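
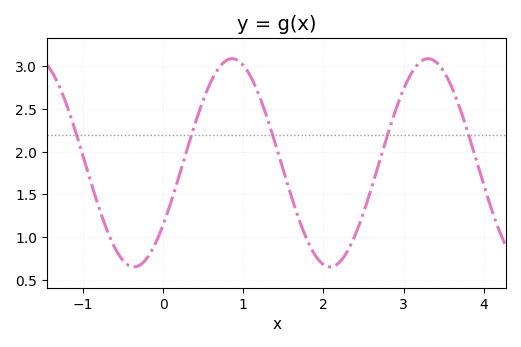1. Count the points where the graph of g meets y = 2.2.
5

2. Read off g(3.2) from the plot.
3.05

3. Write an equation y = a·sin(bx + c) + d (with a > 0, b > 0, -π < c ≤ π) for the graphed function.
y = 1.22sin(2.57x - 0.64) + 1.87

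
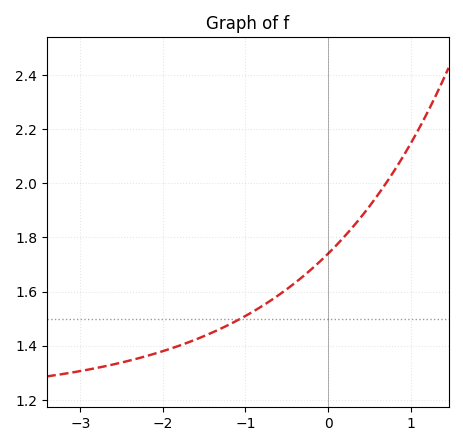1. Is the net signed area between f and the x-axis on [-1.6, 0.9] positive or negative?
positive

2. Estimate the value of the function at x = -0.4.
1.64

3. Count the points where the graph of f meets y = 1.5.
1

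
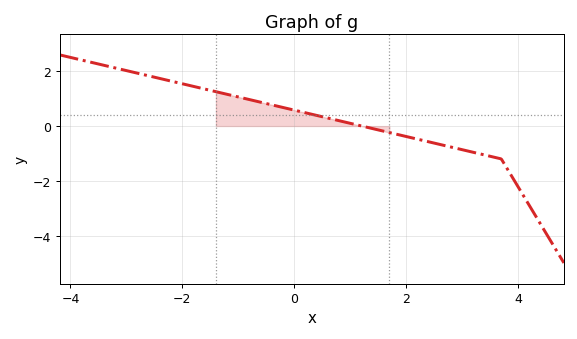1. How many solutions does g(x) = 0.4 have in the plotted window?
1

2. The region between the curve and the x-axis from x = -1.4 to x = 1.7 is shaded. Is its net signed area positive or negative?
positive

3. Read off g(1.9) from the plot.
-0.333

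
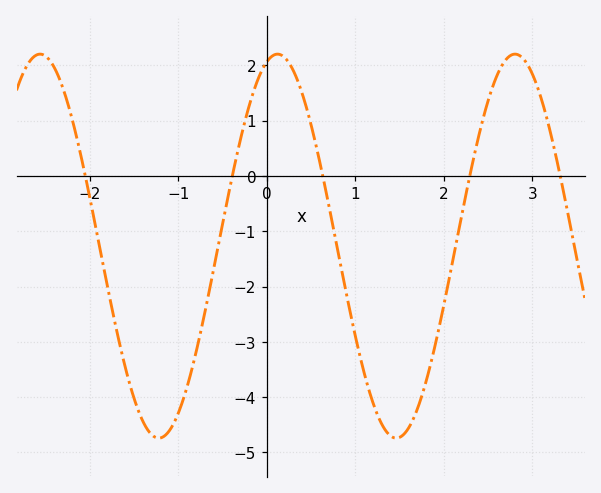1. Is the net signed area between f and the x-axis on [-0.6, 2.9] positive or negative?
negative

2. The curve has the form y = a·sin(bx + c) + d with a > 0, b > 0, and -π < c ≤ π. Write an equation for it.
y = 3.47sin(2.34x + 1.29) - 1.27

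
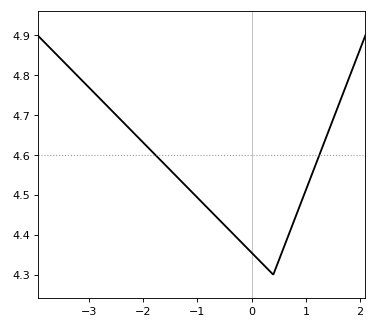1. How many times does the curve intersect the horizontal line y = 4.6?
2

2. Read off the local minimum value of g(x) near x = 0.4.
4.3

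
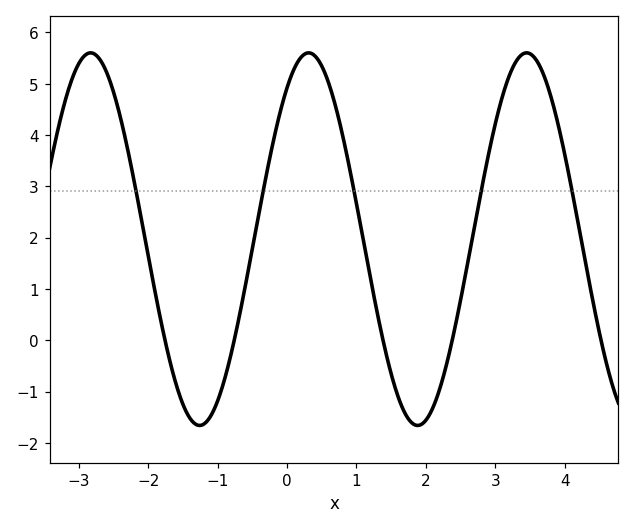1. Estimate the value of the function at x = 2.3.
-0.5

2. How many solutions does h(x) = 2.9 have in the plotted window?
5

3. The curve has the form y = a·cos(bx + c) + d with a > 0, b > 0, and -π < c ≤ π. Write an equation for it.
y = 3.63cos(2x - 0.62) + 1.97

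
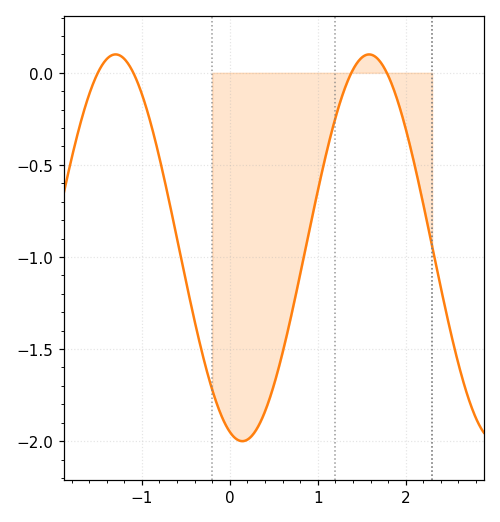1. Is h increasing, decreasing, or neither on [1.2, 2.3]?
neither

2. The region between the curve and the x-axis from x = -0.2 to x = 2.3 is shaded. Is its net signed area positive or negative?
negative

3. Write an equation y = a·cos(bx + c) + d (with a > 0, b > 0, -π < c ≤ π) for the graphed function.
y = 1.05cos(2.18x + 2.83) - 0.95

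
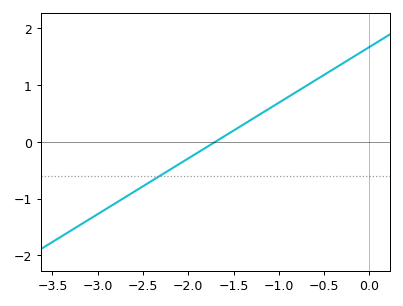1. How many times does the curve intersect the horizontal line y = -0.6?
1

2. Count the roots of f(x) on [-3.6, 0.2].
1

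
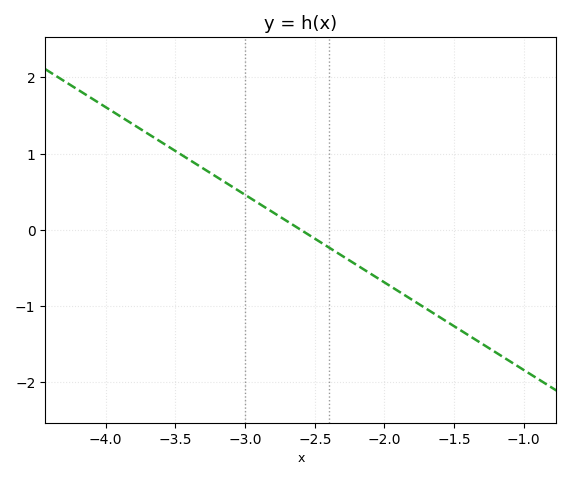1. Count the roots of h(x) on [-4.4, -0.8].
1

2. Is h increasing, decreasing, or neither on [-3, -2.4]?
decreasing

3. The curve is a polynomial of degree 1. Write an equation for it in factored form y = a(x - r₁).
y = -1.15(x + 2.6)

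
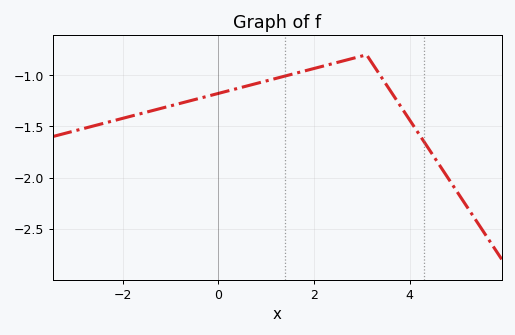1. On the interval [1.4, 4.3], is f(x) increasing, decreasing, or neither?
neither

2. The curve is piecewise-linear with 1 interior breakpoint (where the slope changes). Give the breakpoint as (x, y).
(3.1, -0.8)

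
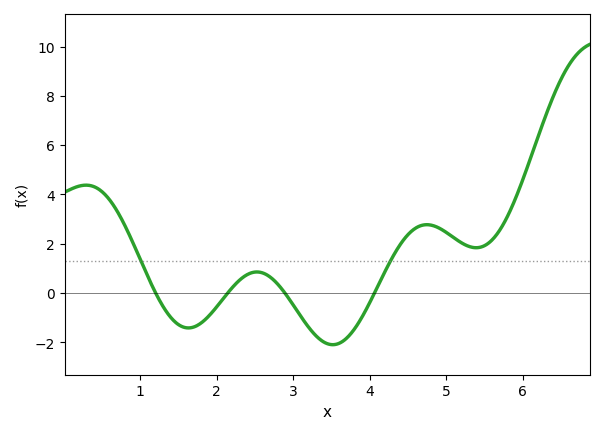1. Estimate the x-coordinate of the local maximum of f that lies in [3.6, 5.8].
4.75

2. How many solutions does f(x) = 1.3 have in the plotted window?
2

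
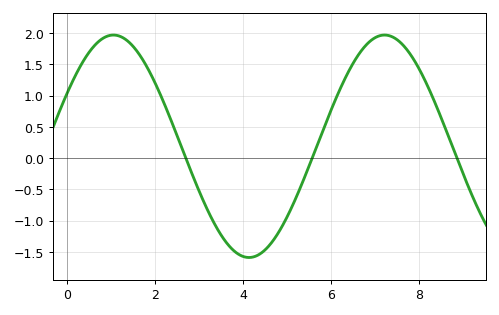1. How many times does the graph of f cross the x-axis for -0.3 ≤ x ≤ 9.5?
3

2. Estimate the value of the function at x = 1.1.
1.97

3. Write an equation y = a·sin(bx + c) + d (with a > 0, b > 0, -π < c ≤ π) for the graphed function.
y = 1.78sin(1.02x + 0.49) + 0.19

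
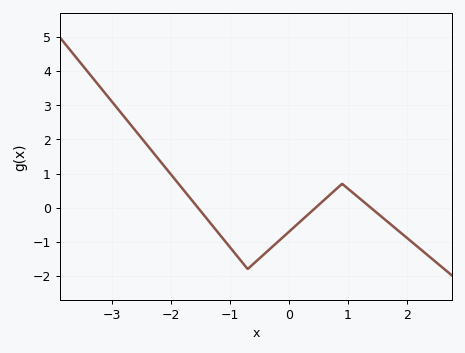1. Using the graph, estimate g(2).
-0.9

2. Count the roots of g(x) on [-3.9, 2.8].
3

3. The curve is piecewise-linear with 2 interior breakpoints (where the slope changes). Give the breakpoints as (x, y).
(-0.7, -1.8); (0.9, 0.7)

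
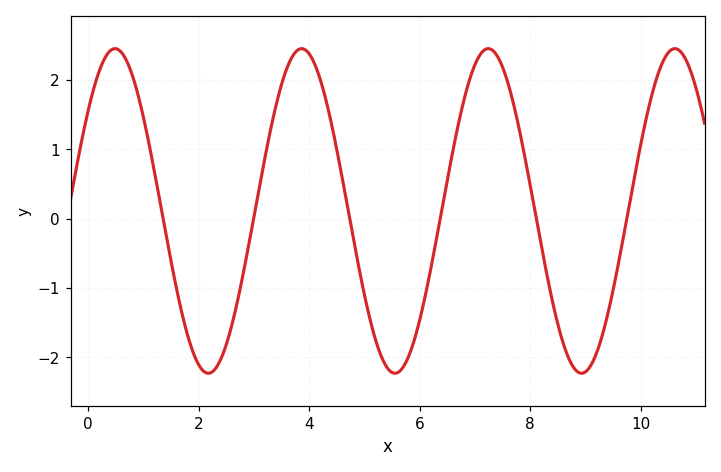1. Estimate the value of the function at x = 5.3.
-2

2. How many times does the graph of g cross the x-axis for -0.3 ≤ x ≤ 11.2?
6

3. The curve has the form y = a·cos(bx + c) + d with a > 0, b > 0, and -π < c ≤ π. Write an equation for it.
y = 2.34cos(1.9x - 0.9) + 0.11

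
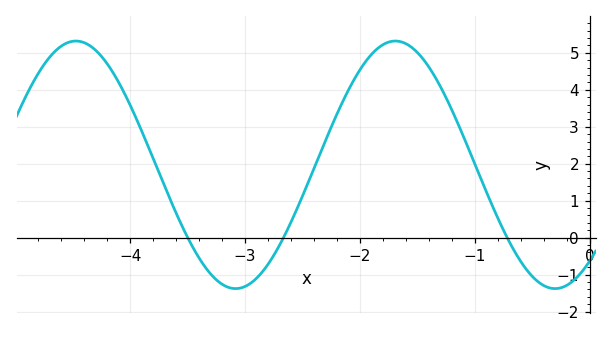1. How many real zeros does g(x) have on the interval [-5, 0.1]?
3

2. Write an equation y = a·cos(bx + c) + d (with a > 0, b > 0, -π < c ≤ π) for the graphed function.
y = 3.35cos(2.3x - 2.5) + 1.97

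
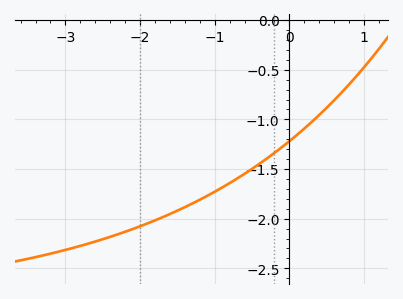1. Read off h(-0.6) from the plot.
-1.55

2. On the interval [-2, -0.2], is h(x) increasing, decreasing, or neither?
increasing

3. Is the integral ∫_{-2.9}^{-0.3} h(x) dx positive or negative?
negative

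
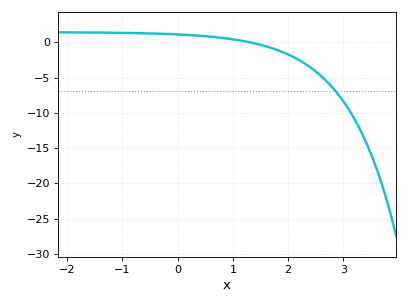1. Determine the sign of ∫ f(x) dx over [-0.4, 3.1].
negative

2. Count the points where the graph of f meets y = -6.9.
1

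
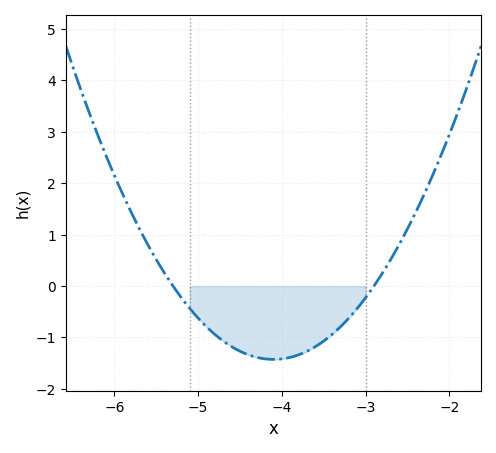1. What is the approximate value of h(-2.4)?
1.44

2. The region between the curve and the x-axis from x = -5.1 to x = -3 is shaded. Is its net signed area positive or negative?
negative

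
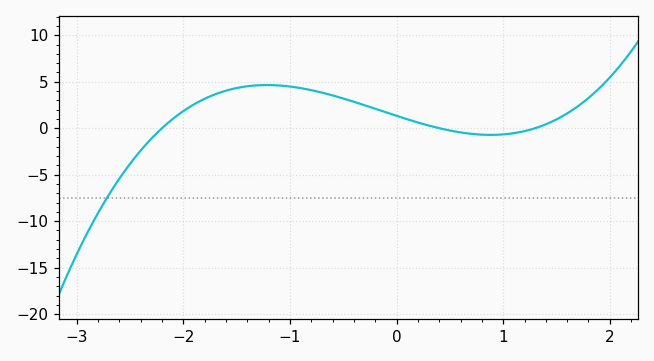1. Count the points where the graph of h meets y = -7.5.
1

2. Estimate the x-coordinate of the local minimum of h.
0.9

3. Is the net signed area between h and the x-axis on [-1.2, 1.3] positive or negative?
positive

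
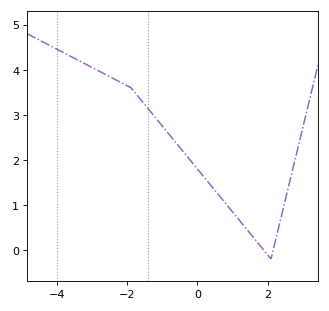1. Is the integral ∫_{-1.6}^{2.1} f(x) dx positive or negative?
positive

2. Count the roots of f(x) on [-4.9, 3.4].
2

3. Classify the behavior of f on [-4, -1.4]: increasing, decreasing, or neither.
decreasing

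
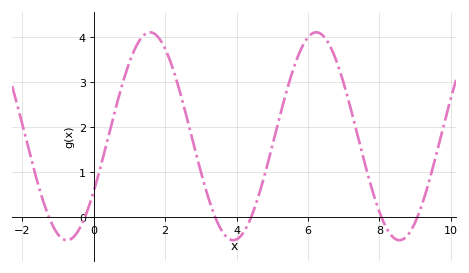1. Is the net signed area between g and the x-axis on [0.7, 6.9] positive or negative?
positive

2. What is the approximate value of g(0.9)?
3.2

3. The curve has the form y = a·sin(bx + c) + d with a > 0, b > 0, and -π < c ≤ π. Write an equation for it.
y = 2.31sin(1.4x - 0.56) + 1.8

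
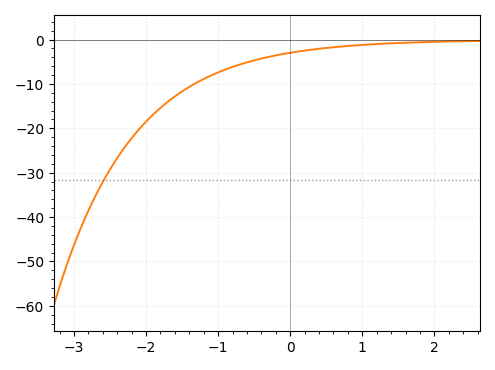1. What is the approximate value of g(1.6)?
-0.712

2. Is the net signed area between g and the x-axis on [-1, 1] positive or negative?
negative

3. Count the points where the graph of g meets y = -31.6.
1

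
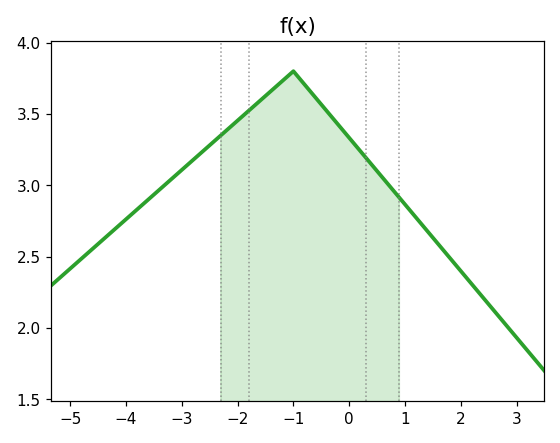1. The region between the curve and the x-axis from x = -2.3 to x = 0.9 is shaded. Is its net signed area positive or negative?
positive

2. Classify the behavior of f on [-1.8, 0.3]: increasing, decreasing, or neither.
neither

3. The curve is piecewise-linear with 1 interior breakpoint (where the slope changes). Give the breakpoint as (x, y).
(-1, 3.8)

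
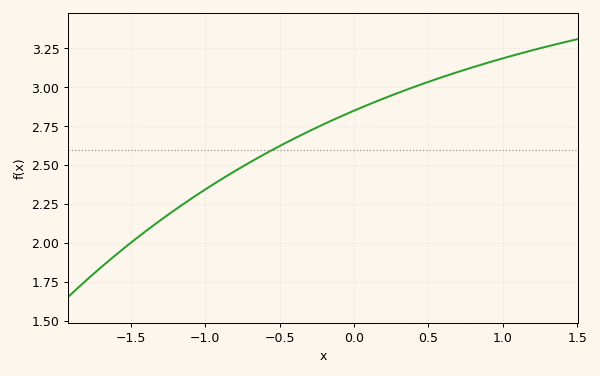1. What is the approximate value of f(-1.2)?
2.22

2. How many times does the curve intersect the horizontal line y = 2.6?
1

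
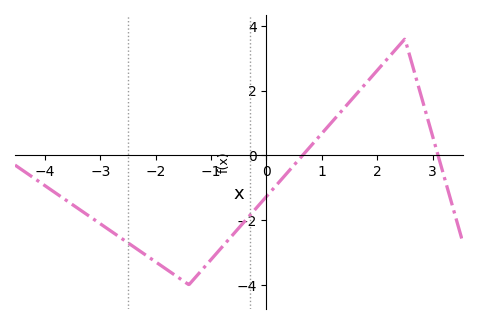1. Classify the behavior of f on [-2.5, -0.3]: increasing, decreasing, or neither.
neither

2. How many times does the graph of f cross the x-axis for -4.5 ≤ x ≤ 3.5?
2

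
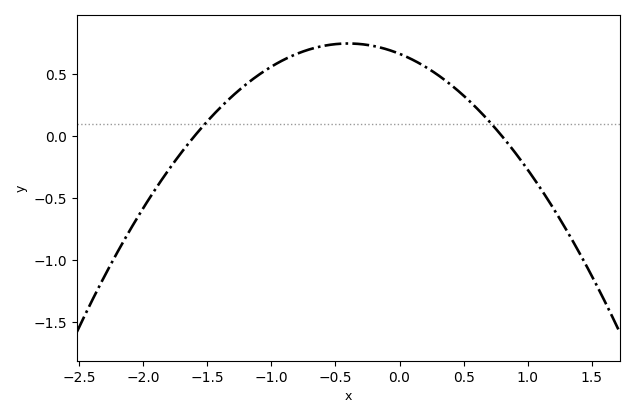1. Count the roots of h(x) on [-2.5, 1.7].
2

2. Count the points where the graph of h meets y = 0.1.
2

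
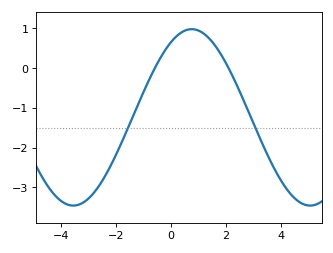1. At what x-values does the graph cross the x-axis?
-0.587, 2.09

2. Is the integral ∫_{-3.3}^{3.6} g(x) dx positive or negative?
negative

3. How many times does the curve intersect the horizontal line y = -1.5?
2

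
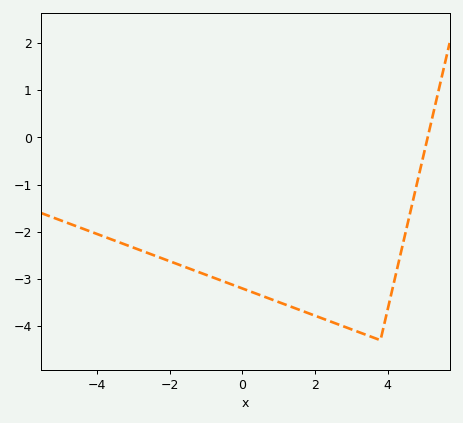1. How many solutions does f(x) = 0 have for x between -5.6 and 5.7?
1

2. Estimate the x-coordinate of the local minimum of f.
3.8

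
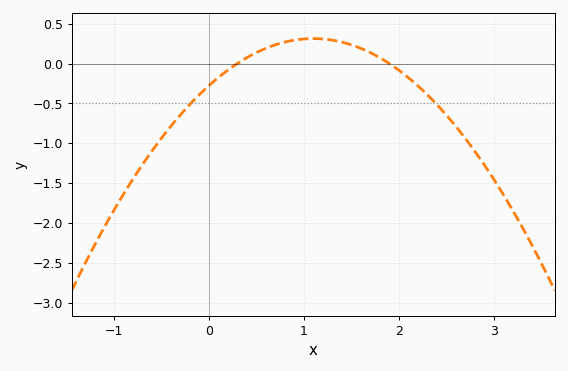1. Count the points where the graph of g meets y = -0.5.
2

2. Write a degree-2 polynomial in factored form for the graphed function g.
y = -0.49(x - 0.3)(x - 1.9)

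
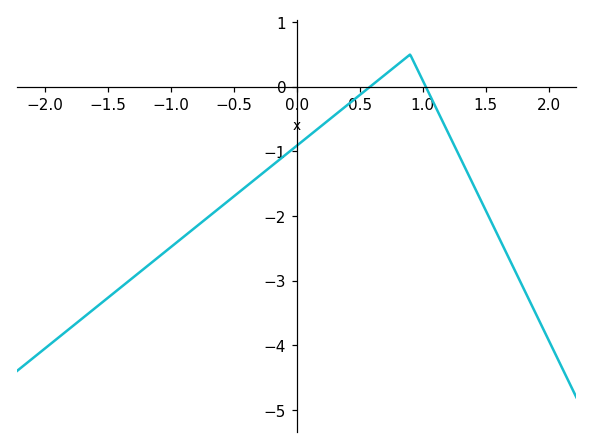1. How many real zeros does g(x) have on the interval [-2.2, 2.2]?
2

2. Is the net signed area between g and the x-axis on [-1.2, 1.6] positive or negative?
negative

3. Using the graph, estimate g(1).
0.099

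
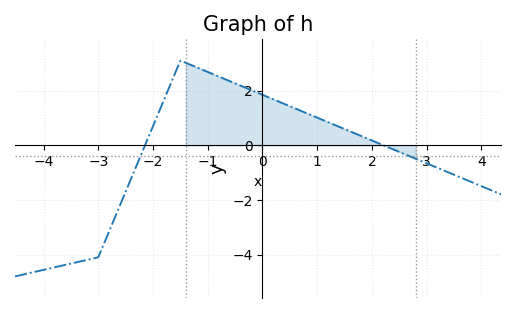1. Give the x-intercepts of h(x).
-2.2, 2.2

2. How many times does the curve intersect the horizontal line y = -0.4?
2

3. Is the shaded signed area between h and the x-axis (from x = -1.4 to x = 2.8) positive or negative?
positive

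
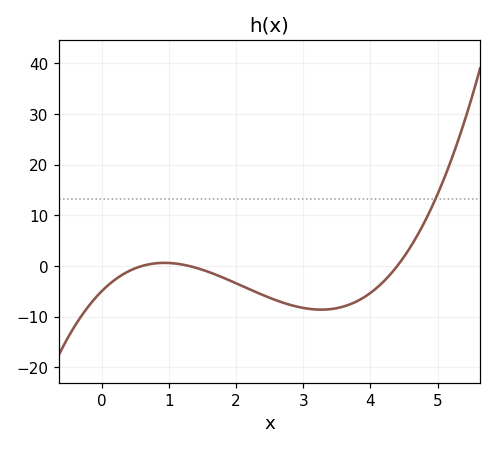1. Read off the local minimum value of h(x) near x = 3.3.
-9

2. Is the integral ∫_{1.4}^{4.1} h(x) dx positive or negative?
negative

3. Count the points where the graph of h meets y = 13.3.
1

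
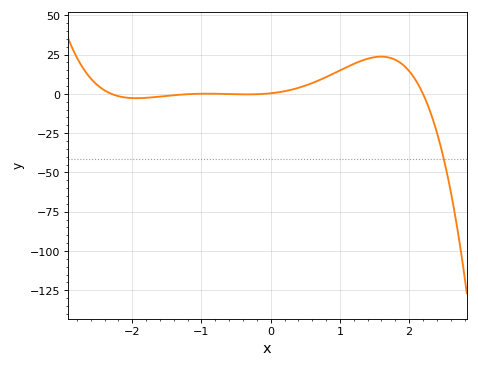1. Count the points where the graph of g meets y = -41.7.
1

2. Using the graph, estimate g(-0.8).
0.091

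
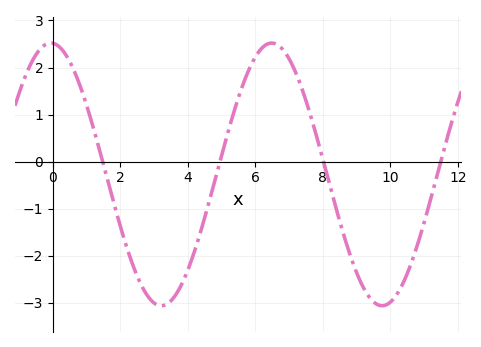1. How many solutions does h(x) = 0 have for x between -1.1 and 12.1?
4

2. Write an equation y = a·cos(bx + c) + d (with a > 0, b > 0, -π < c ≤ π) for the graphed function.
y = 2.79cos(0.96x + 0.06) - 0.27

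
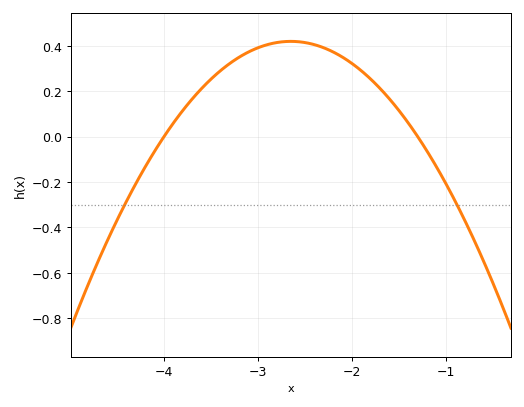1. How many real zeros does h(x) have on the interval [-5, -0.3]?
2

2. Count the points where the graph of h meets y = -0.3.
2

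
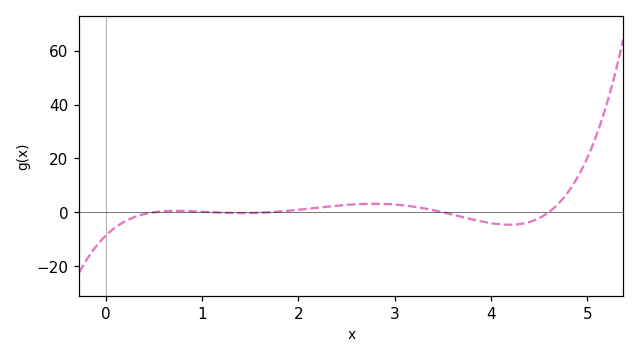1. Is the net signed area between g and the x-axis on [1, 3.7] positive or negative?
positive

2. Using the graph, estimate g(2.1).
2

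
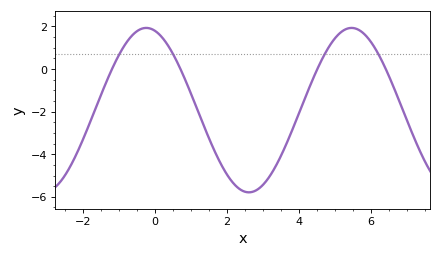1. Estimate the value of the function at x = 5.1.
1.6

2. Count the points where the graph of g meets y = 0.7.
4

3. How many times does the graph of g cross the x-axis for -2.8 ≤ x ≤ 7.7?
4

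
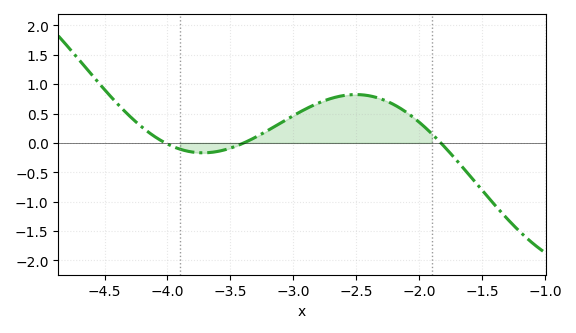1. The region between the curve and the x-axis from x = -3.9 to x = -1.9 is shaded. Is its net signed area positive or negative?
positive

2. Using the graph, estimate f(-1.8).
-0.05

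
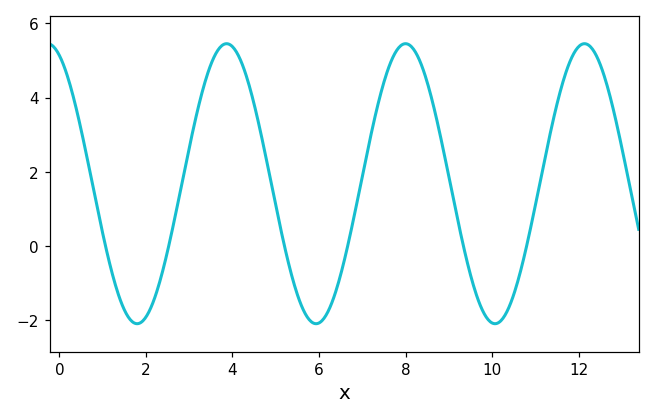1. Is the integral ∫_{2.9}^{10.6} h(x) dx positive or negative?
positive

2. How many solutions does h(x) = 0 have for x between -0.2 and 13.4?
6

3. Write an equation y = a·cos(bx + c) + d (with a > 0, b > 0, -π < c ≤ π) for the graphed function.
y = 3.77cos(1.5x + 0.41) + 1.68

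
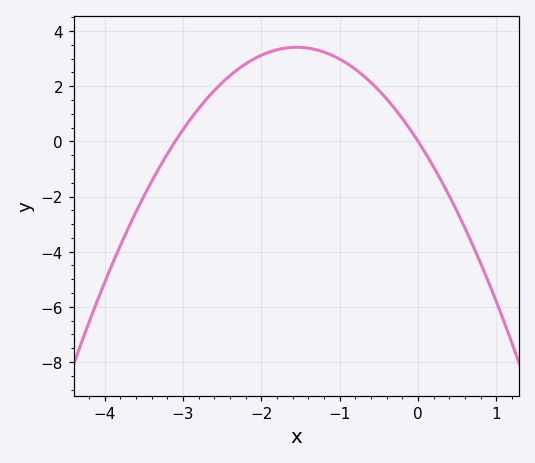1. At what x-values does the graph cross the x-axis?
-3.1, 0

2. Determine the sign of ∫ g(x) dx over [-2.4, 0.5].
positive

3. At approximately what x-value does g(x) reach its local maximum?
-1.5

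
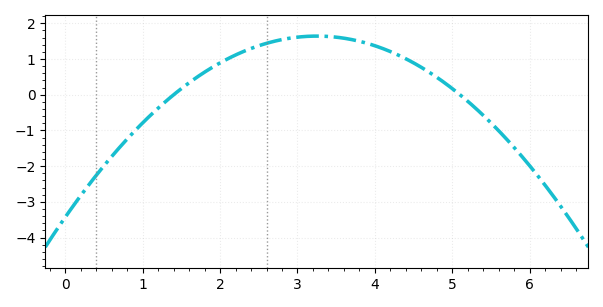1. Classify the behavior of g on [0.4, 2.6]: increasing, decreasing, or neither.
increasing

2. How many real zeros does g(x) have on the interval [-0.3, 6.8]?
2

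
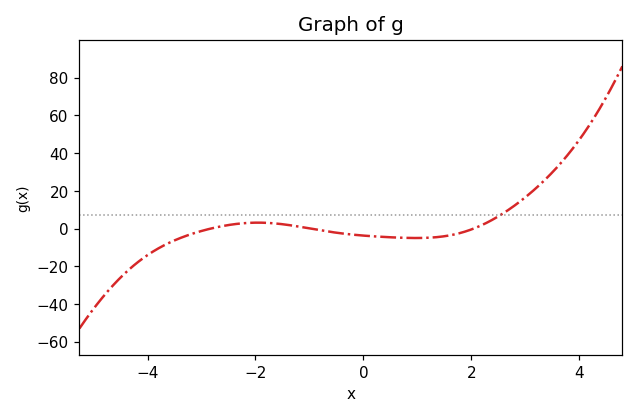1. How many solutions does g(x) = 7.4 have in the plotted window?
1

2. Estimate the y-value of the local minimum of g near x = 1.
-4.94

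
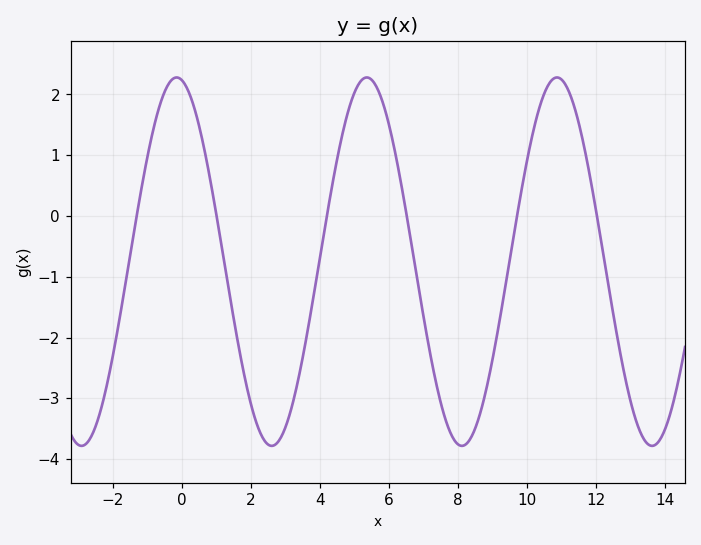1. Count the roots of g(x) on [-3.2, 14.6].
6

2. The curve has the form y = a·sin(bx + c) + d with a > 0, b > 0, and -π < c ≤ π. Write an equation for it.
y = 3.03sin(1.1x + 1.7) - 0.75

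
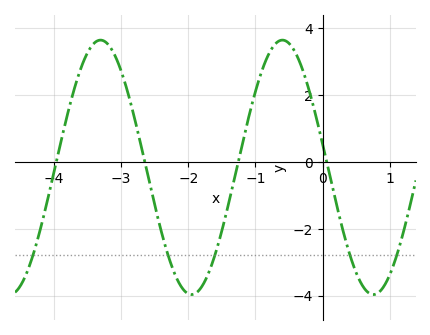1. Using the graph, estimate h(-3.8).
1.42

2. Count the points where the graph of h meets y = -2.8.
5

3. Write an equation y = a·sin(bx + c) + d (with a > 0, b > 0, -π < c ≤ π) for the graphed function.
y = 3.81sin(2.32x + 2.96) - 0.16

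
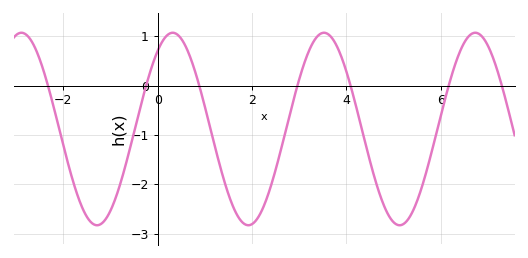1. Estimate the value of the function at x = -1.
-2.5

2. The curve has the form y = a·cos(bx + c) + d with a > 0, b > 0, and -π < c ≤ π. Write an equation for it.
y = 1.95cos(2x - 0.62) - 0.88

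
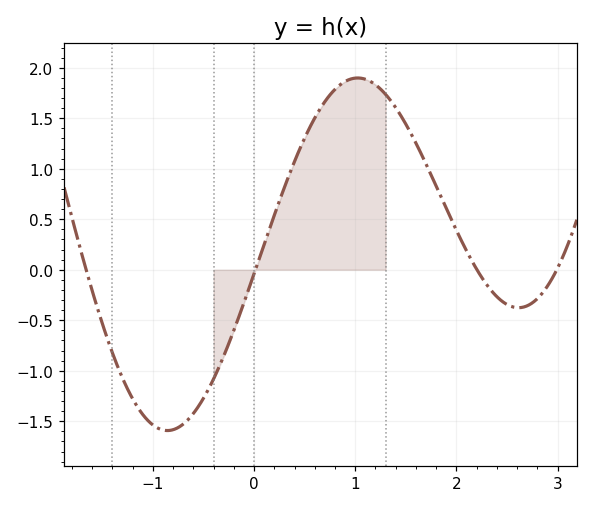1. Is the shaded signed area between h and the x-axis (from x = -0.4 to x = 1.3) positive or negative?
positive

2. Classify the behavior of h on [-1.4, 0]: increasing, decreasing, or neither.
neither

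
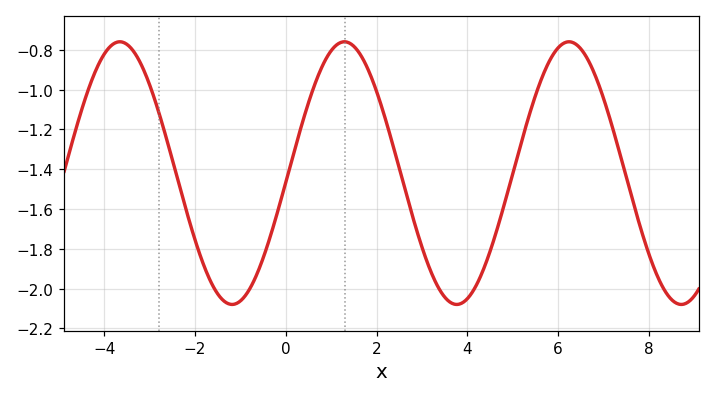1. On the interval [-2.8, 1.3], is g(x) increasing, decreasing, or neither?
neither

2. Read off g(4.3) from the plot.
-1.94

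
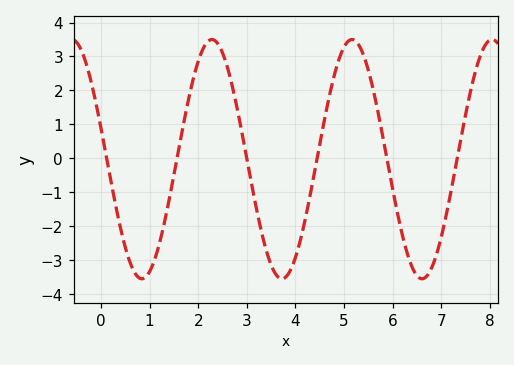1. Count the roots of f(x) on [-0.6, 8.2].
6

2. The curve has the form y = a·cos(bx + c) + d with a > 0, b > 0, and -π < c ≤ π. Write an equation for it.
y = 3.53cos(2.2x + 1.3) - 0.03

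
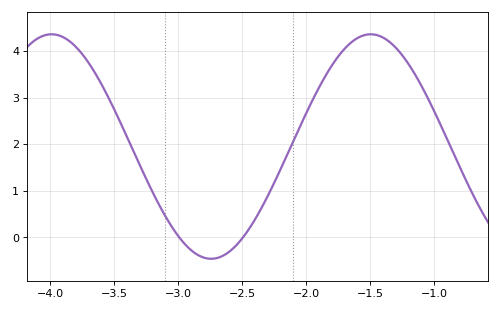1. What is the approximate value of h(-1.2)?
3.72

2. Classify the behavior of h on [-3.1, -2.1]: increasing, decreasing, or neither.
neither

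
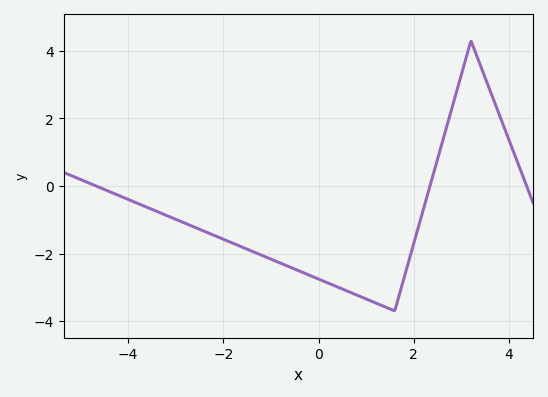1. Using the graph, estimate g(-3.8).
-0.6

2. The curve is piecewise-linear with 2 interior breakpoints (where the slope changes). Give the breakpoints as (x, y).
(1.6, -3.7); (3.2, 4.3)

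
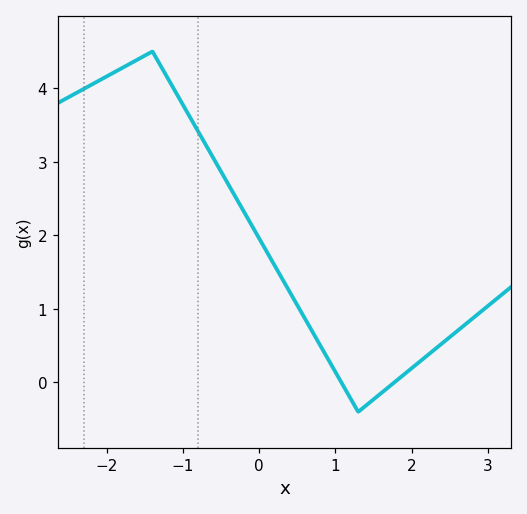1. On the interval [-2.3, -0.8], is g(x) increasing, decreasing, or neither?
neither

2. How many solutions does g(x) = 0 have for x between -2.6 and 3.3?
2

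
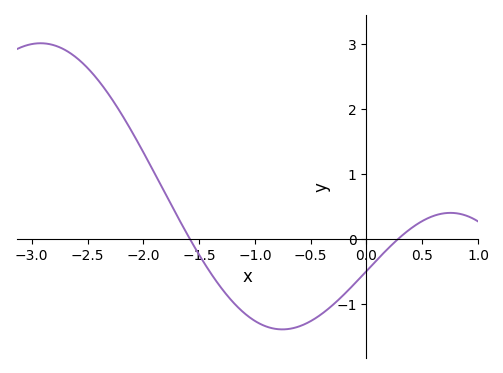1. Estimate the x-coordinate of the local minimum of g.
-0.754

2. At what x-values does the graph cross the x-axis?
-1.58, 0.286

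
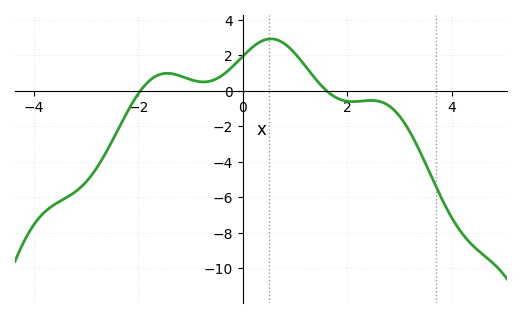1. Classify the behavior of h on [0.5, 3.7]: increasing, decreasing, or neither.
neither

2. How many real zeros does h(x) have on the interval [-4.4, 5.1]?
2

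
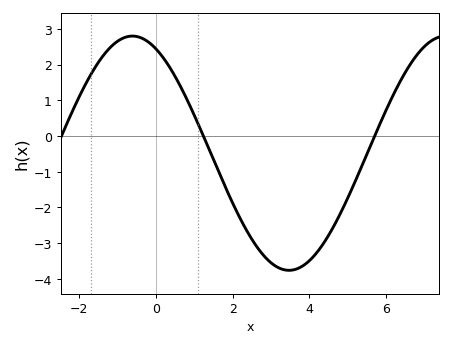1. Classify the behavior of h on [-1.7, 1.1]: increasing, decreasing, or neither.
neither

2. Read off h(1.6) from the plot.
-0.914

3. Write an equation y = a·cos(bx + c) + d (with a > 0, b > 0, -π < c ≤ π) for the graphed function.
y = 3.28cos(0.77x + 0.472) - 0.48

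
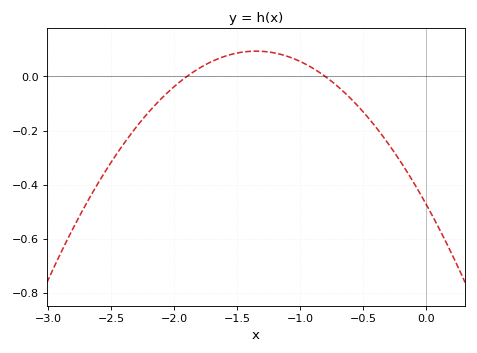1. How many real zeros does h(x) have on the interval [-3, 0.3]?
2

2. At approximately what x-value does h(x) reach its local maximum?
-1.35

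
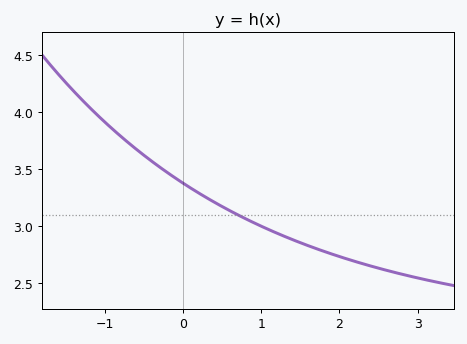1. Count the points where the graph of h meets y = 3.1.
1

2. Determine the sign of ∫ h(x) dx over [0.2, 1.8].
positive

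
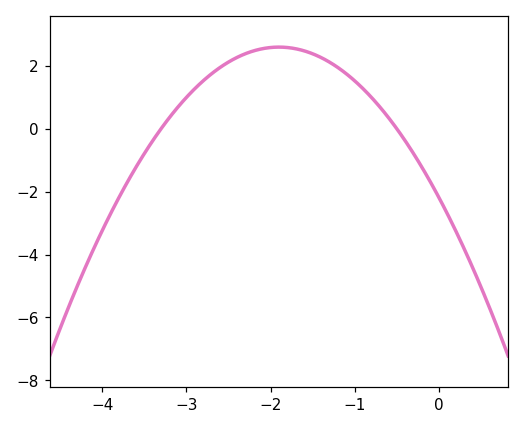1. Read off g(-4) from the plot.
-3.2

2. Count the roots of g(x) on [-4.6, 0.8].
2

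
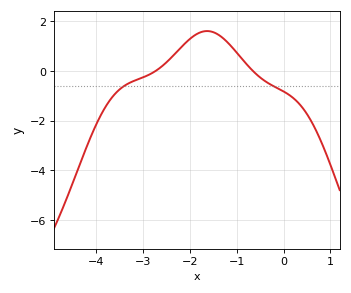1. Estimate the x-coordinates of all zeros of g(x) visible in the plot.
-2.73, -0.656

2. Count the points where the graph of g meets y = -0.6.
2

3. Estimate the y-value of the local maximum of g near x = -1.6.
1.6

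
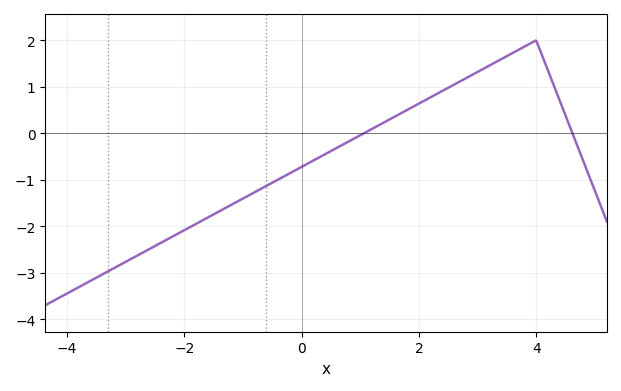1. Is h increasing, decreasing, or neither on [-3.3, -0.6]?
increasing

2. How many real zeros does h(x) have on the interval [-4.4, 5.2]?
2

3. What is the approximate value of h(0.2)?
-0.6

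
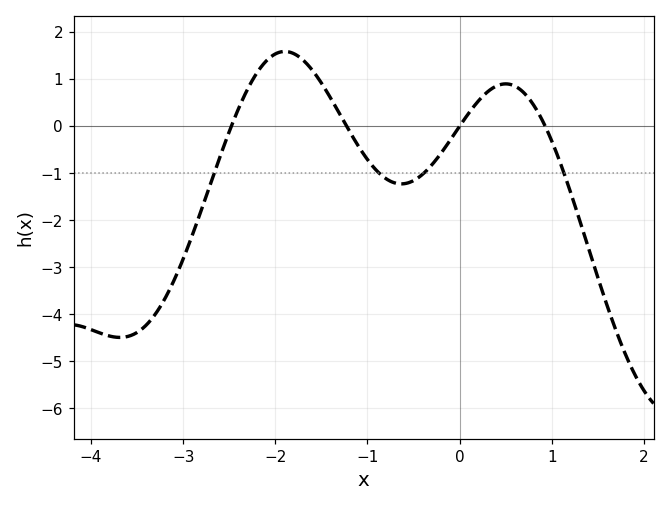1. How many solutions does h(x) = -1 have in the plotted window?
4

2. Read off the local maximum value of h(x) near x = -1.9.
1.6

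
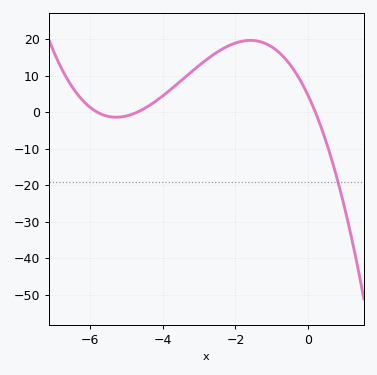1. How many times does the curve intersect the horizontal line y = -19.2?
1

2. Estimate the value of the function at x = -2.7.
15.1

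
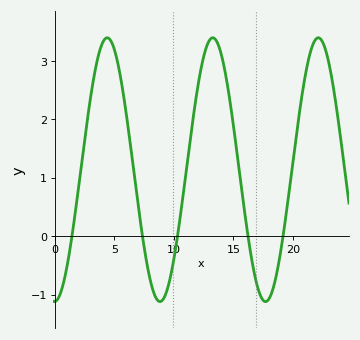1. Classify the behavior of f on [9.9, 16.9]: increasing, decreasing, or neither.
neither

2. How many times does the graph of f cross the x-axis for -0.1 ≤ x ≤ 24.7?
5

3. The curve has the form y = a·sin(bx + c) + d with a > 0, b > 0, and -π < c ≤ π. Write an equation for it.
y = 2.26sin(0.71x - 1.6) + 1.14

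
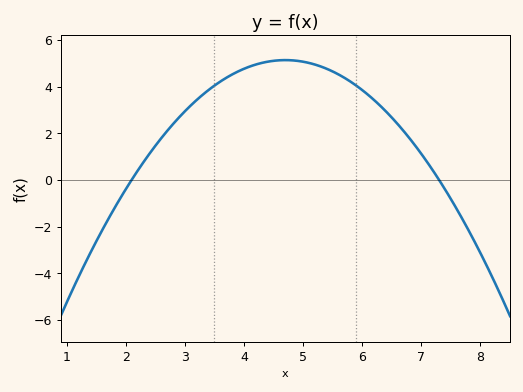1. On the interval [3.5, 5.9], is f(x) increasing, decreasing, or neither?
neither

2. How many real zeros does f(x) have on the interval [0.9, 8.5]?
2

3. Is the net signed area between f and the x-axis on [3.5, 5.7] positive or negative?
positive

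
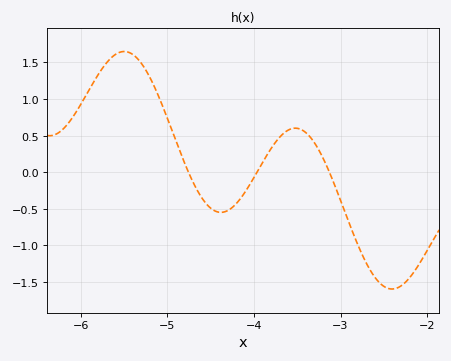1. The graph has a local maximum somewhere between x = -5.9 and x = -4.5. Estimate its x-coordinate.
-5.5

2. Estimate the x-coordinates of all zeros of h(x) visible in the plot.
-4.76, -3.96, -3.13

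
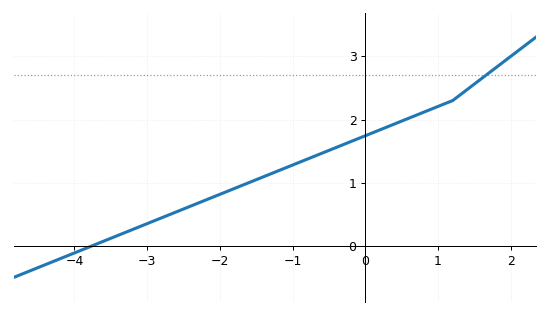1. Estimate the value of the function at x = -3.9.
-0.065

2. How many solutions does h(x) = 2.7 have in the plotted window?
1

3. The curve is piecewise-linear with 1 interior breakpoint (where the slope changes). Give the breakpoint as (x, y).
(1.2, 2.3)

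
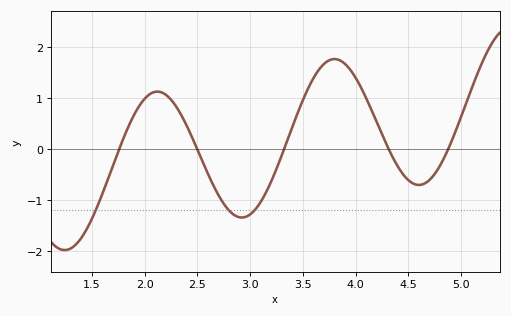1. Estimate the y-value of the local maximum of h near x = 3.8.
1.77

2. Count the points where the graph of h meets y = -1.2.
3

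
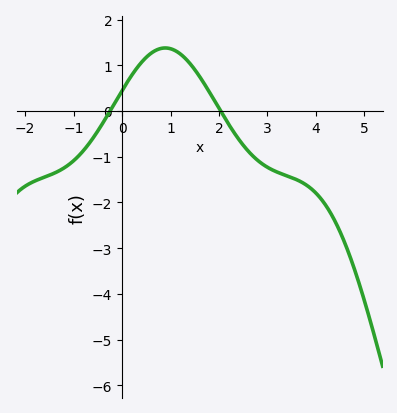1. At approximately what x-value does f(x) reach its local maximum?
0.891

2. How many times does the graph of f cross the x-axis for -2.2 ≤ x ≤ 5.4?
2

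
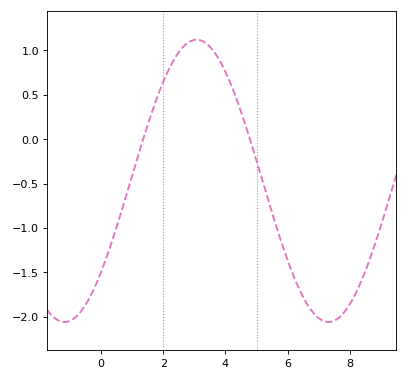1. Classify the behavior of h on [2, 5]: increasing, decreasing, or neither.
neither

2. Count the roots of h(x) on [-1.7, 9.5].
2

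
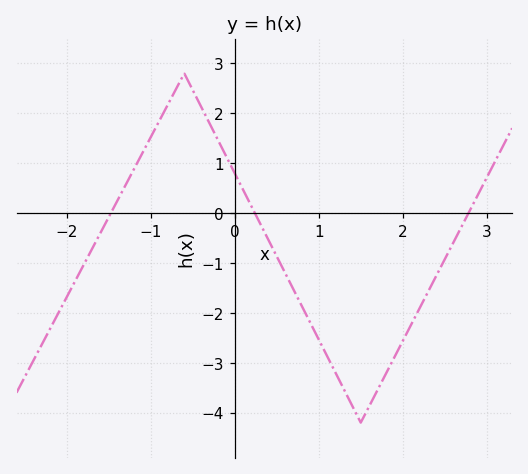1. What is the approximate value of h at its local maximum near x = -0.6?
2.8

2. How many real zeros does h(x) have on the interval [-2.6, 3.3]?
3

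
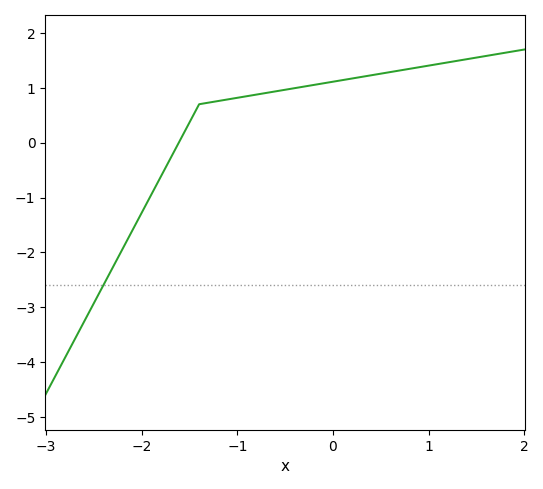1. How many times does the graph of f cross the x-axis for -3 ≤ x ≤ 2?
1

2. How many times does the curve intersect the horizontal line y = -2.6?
1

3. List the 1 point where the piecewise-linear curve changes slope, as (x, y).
(-1.4, 0.7)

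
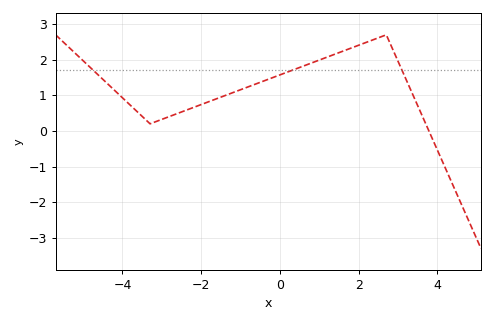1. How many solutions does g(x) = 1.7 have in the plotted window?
3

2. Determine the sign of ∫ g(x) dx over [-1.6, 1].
positive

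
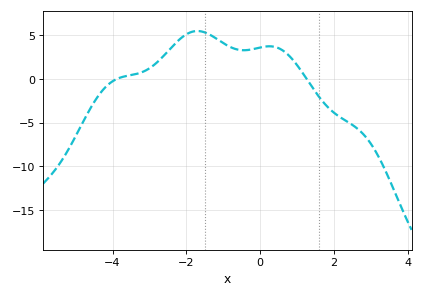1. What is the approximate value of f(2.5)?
-5.26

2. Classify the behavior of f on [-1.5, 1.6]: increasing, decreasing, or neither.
neither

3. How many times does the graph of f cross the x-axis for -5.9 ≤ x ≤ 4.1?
2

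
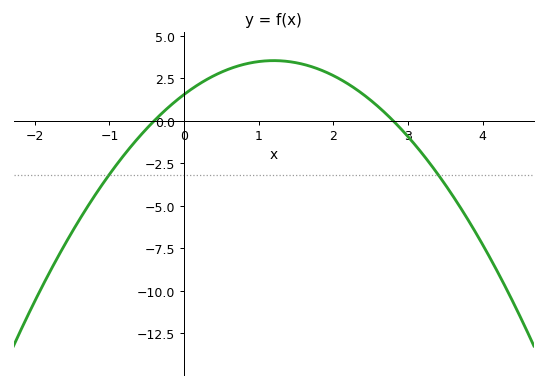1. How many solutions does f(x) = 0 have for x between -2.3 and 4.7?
2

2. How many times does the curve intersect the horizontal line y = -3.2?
2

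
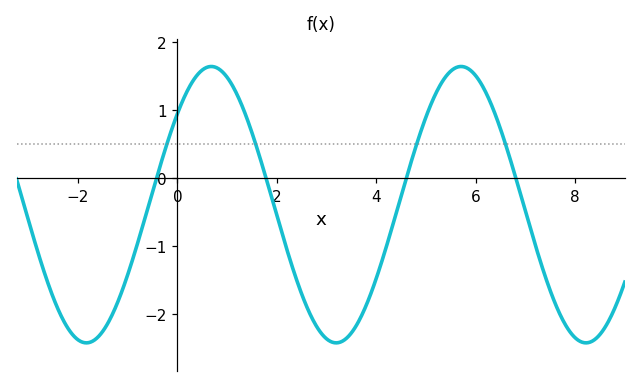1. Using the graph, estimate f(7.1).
-0.732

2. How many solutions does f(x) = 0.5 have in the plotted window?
4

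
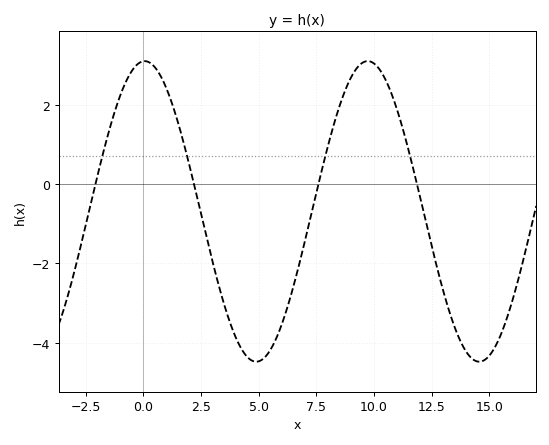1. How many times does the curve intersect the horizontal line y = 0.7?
4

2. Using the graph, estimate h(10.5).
2.6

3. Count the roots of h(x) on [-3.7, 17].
4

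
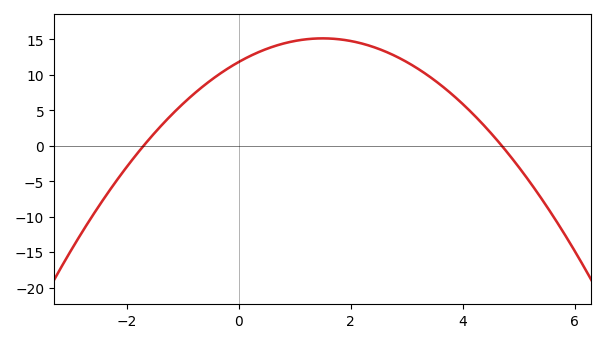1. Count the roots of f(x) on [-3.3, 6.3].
2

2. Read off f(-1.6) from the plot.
0.932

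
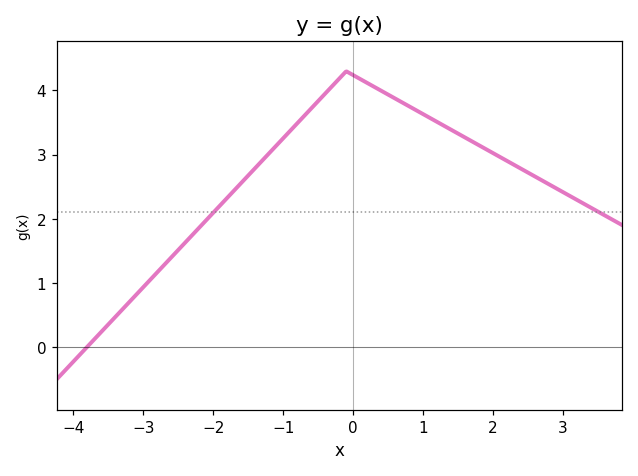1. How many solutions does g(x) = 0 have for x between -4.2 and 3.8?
1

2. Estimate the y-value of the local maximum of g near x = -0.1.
4.3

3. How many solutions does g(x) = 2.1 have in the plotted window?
2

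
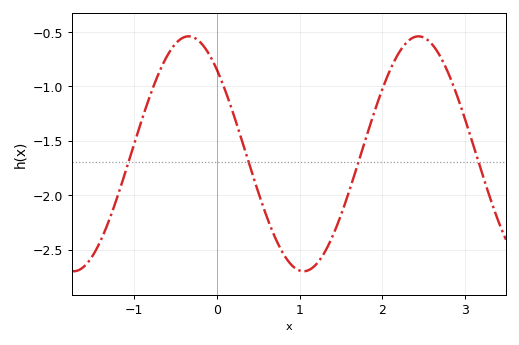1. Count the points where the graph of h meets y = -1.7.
4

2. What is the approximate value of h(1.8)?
-1.48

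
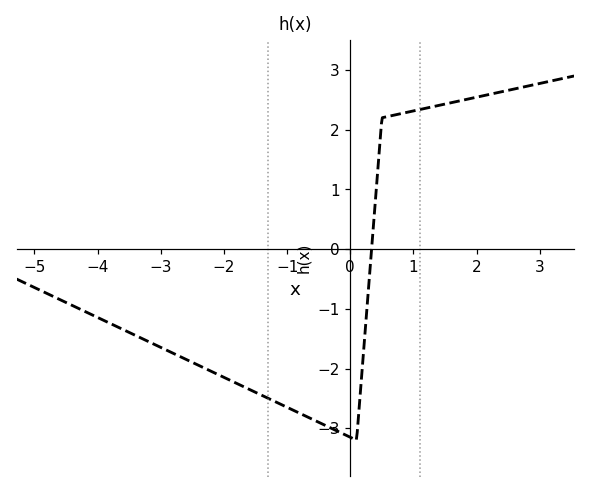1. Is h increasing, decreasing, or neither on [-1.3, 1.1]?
neither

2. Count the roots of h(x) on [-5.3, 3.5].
1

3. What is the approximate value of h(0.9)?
2.29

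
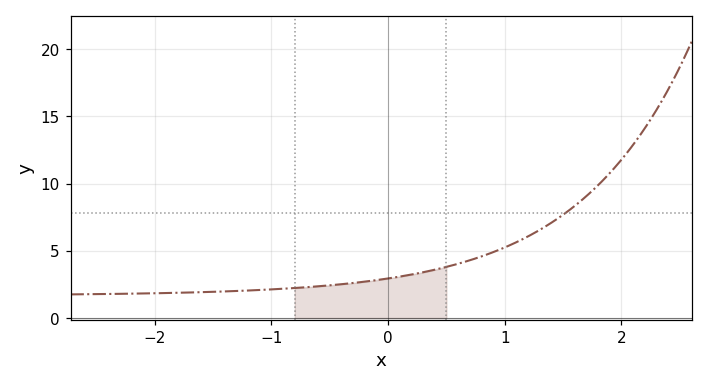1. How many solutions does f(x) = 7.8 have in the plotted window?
1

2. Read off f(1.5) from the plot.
7.5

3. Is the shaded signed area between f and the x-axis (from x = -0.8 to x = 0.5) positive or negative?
positive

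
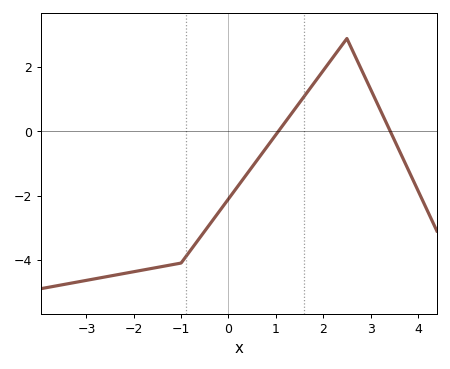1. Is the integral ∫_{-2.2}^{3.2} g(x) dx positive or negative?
negative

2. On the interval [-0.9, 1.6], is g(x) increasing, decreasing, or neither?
increasing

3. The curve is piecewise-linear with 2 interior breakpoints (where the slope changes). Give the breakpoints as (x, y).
(-1, -4.1); (2.5, 2.9)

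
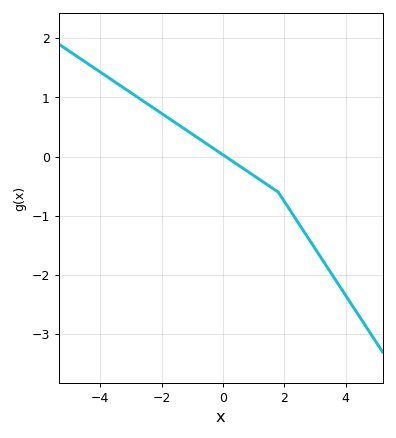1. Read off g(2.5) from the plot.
-1.2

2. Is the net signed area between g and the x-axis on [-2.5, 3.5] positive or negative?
negative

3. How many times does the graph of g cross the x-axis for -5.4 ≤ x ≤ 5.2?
1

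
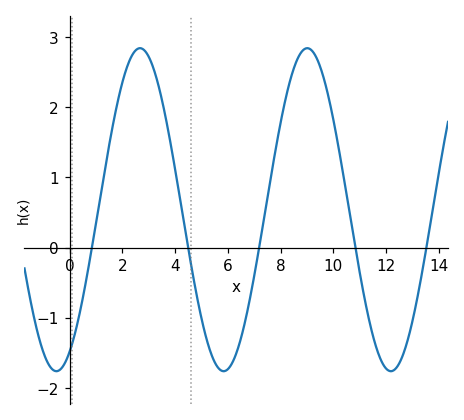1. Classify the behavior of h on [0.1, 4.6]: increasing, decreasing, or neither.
neither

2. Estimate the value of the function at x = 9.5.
2.58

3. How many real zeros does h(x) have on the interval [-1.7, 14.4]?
5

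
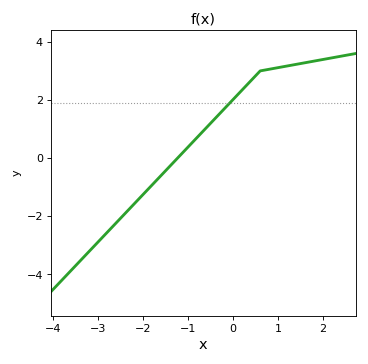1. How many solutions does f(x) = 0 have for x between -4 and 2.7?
1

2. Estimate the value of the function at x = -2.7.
-2.4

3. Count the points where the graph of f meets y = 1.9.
1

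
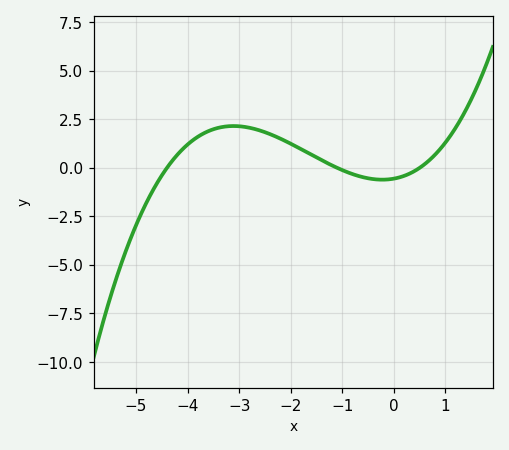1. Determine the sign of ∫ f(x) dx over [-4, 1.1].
positive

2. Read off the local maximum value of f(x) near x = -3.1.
2.15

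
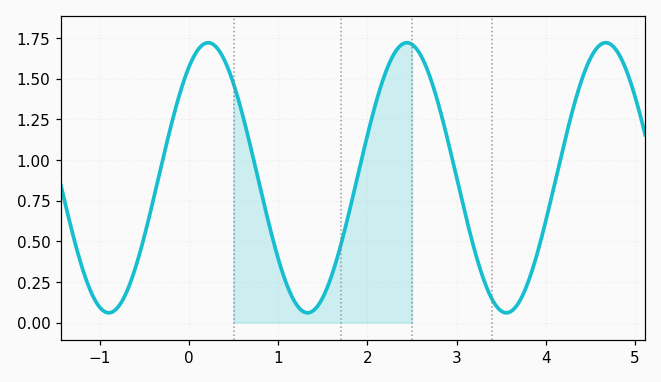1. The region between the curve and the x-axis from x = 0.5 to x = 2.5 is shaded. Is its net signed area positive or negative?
positive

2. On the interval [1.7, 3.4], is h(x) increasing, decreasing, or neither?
neither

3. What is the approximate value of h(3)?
0.9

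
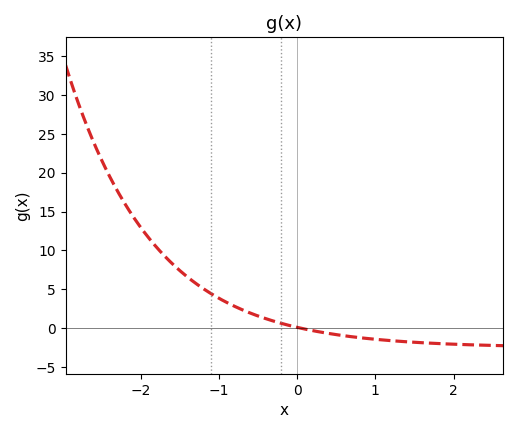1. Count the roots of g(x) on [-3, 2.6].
1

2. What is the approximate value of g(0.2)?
-0.316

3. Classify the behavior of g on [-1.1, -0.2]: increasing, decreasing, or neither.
decreasing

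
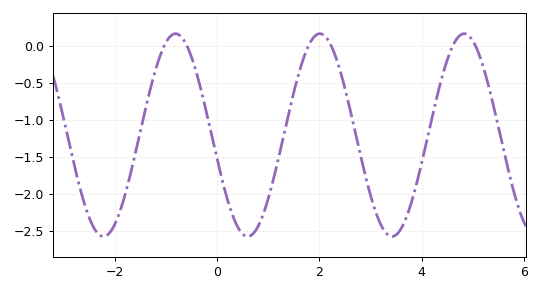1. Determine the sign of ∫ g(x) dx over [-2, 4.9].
negative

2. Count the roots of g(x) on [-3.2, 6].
6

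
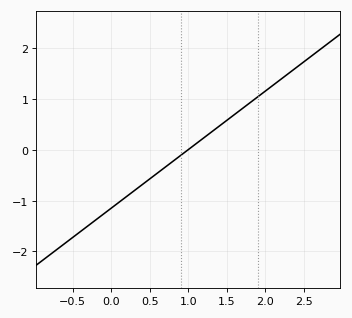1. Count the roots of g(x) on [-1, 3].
1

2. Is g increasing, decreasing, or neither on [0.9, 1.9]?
increasing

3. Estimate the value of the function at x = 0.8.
-0.2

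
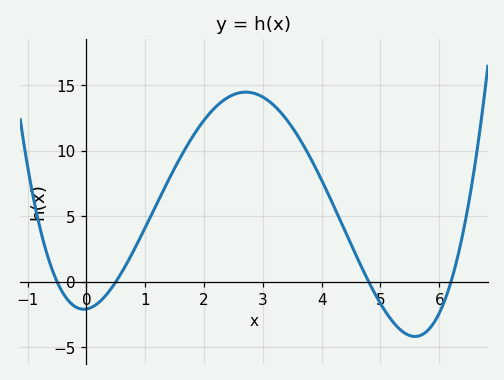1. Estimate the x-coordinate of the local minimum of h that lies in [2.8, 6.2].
5.6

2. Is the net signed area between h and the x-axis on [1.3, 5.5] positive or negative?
positive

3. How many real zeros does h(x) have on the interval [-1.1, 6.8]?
4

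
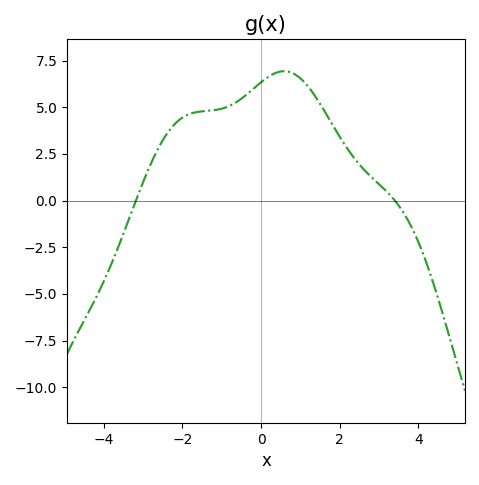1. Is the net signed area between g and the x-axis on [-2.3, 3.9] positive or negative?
positive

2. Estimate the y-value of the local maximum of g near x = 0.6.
6.93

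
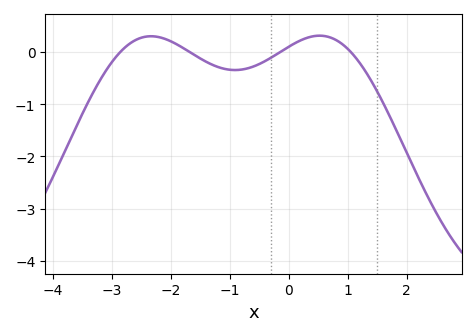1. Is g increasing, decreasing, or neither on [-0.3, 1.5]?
neither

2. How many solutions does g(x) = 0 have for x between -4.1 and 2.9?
4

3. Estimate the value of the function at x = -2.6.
0.222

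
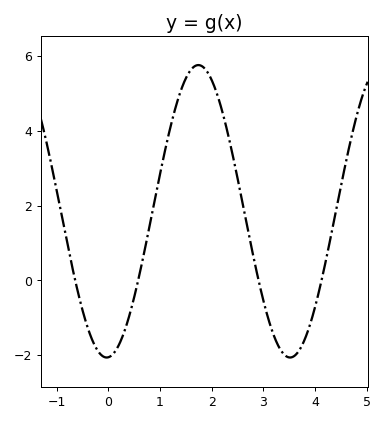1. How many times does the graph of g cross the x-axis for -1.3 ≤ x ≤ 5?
4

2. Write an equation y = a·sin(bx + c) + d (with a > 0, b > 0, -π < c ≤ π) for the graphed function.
y = 3.91sin(1.77x - 1.51) + 1.85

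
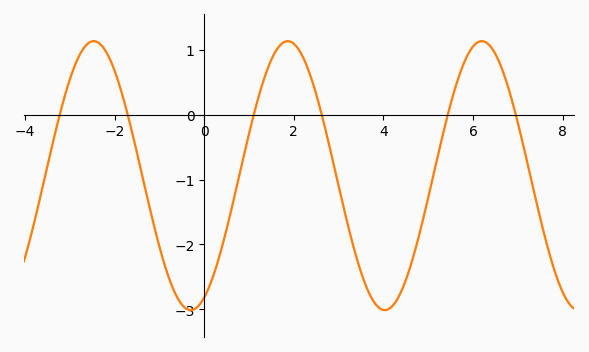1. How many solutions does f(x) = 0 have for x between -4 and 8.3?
6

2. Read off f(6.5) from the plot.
0.933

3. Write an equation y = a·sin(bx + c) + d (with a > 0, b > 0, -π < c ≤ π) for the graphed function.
y = 2.07sin(1.45x - 1.13) - 0.94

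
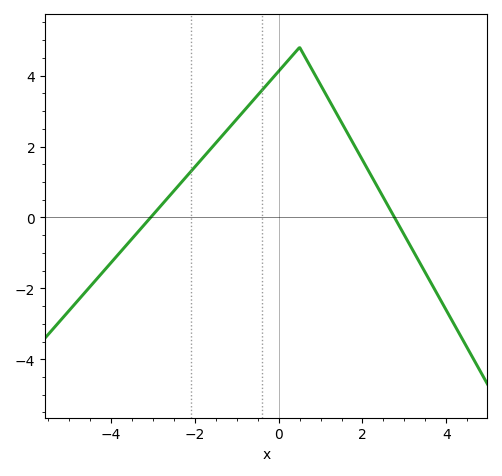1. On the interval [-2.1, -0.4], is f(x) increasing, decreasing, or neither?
increasing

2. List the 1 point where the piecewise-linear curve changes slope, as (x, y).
(0.5, 4.8)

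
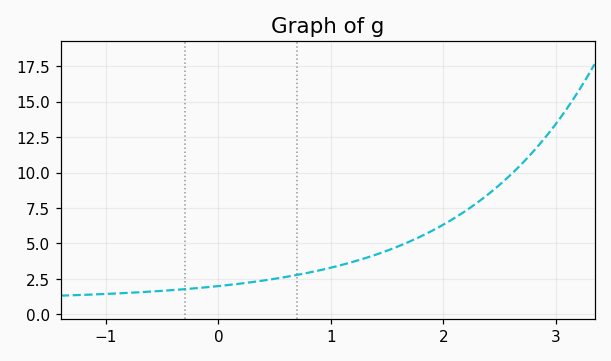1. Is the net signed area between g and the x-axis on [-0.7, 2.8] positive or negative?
positive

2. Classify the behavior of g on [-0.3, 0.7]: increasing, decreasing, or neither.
increasing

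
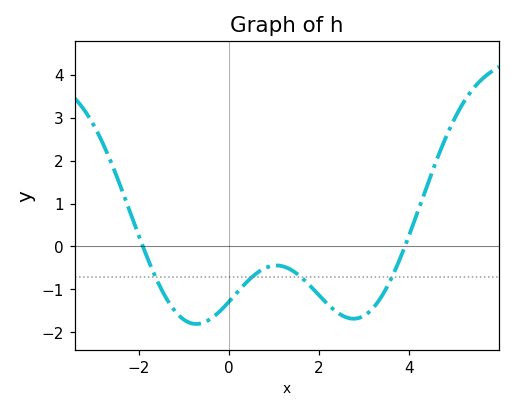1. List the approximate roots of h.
-2, 4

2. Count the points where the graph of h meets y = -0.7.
4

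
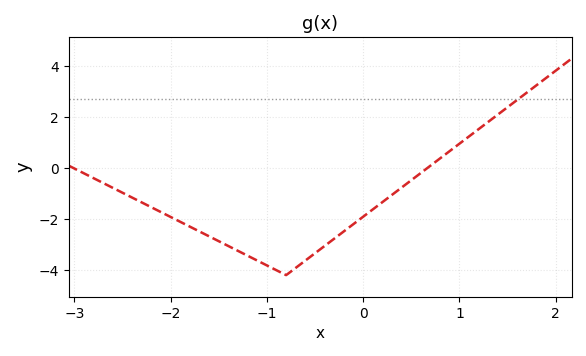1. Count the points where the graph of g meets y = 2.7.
1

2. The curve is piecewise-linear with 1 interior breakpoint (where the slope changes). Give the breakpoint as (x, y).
(-0.8, -4.2)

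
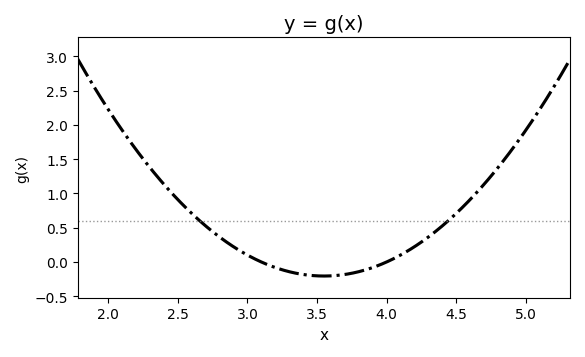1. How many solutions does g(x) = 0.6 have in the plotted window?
2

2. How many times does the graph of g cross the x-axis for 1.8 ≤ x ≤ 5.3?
2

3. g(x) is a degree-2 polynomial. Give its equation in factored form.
y = 1.01(x - 3.1)(x - 4)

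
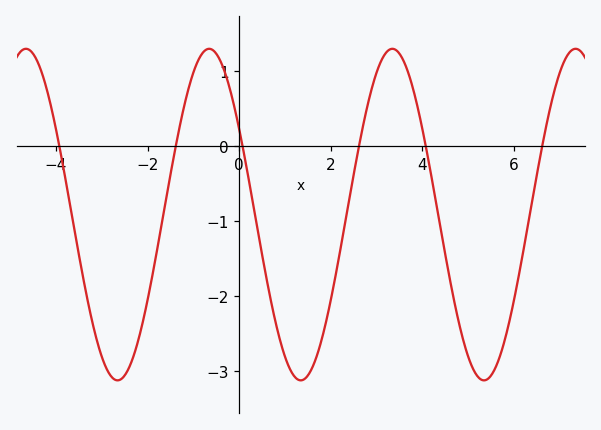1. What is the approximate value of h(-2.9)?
-2.96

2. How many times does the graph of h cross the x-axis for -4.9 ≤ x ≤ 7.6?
6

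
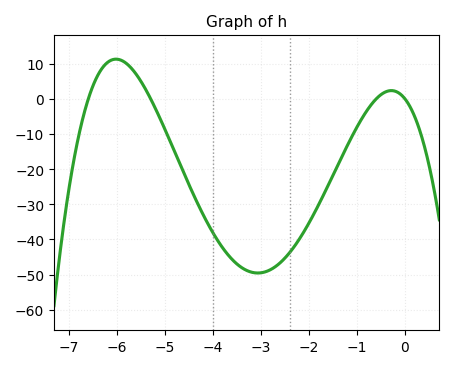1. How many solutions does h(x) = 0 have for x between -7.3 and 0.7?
4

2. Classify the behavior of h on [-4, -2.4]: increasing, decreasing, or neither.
neither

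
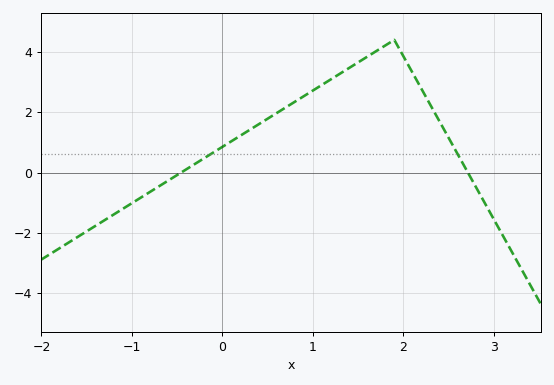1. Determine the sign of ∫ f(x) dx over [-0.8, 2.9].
positive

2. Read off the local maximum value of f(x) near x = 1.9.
4.4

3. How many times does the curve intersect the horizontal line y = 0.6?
2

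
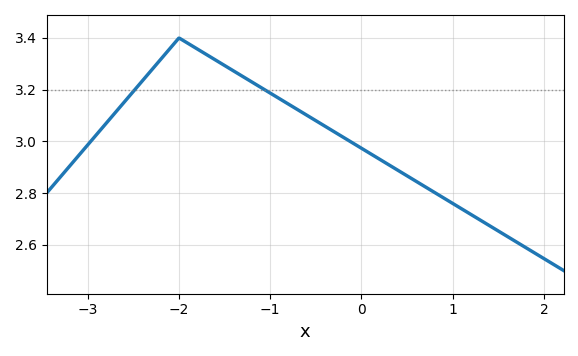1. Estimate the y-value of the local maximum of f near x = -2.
3.4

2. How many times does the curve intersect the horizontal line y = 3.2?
2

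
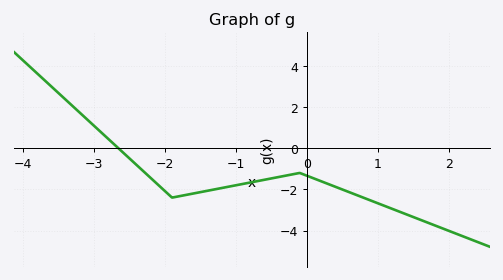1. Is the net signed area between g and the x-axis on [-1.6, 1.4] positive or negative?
negative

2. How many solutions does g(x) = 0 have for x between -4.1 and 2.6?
1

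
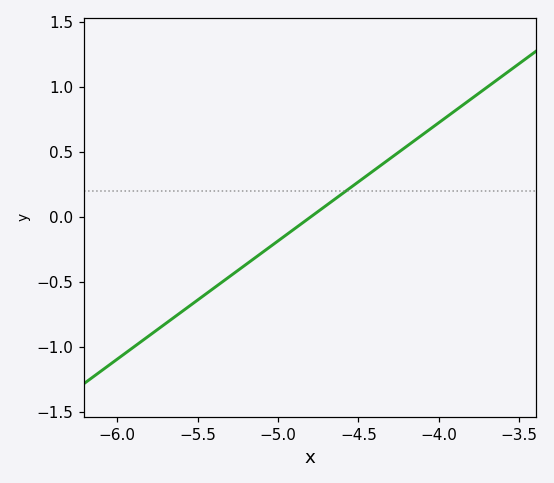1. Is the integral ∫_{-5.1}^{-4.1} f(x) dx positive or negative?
positive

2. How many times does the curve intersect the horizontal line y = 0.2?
1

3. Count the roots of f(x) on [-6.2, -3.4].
1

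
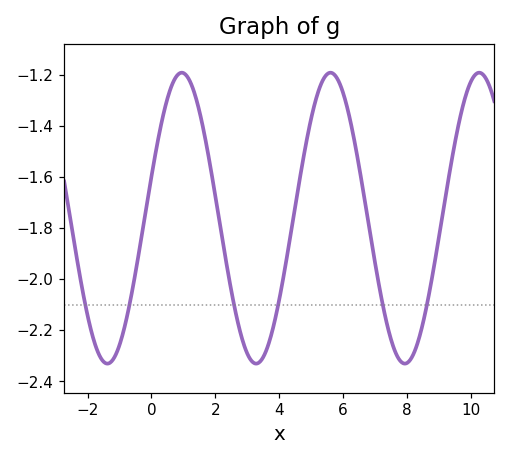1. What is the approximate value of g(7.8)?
-2.32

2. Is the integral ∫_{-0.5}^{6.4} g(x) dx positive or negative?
negative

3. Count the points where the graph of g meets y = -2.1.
6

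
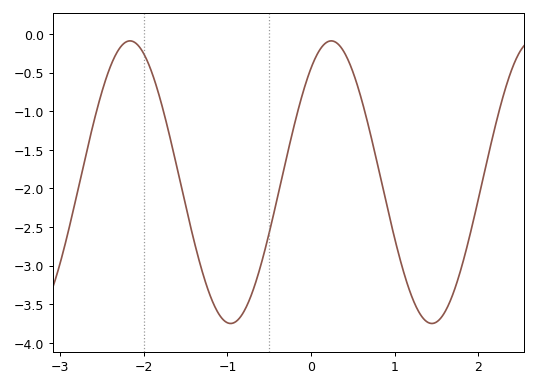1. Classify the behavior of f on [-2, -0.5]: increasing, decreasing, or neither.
neither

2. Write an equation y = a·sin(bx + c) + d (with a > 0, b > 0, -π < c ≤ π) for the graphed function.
y = 1.83sin(2.61x + 0.94) - 1.92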